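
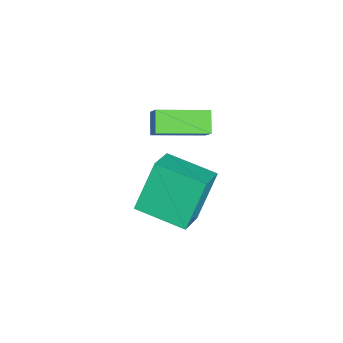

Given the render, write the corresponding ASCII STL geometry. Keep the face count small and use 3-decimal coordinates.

solid 
facet normal -0.772 -0.034 0.635
outer loop
vertex 3.146 -0.975 2.205
vertex 2.86 0.938 1.959
vertex 2.447 -1.19 1.344
endloop
endfacet
facet normal 0.147 -0.981 0.126
outer loop
vertex 3.18 -1.158 0.741
vertex 3.146 -0.975 2.205
vertex 2.447 -1.19 1.344
endloop
endfacet
facet normal -0.772 -0.034 0.635
outer loop
vertex 2.447 -1.19 1.344
vertex 2.86 0.938 1.959
vertex 2.161 0.723 1.098
endloop
endfacet
facet normal -0.619 -0.191 -0.762
outer loop
vertex 2.161 0.723 1.098
vertex 3.18 -1.158 0.741
vertex 2.447 -1.19 1.344
endloop
endfacet
facet normal 0.619 0.191 0.762
outer loop
vertex 3.146 -0.975 2.205
vertex 3.593 0.97 1.356
vertex 2.86 0.938 1.959
endloop
endfacet
facet normal 0.147 -0.981 0.126
outer loop
vertex 3.879 -0.943 1.602
vertex 3.146 -0.975 2.205
vertex 3.18 -1.158 0.741
endloop
endfacet
facet normal 0.619 0.191 0.762
outer loop
vertex 3.879 -0.943 1.602
vertex 3.593 0.97 1.356
vertex 3.146 -0.975 2.205
endloop
endfacet
facet normal -0.147 0.981 -0.126
outer loop
vertex 2.86 0.938 1.959
vertex 3.593 0.97 1.356
vertex 2.161 0.723 1.098
endloop
endfacet
facet normal -0.619 -0.191 -0.762
outer loop
vertex 2.894 0.755 0.495
vertex 3.18 -1.158 0.741
vertex 2.161 0.723 1.098
endloop
endfacet
facet normal -0.147 0.981 -0.126
outer loop
vertex 2.161 0.723 1.098
vertex 3.593 0.97 1.356
vertex 2.894 0.755 0.495
endloop
endfacet
facet normal 0.772 0.034 -0.635
outer loop
vertex 2.894 0.755 0.495
vertex 3.879 -0.943 1.602
vertex 3.18 -1.158 0.741
endloop
endfacet
facet normal 0.772 0.034 -0.635
outer loop
vertex 3.593 0.97 1.356
vertex 3.879 -0.943 1.602
vertex 2.894 0.755 0.495
endloop
endfacet
facet normal -0.412 0.330 0.850
outer loop
vertex 3.363 -1.008 -0.763
vertex 4.122 0.832 -1.109
vertex 2.101 -0.63 -1.521
endloop
endfacet
facet normal -0.376 -0.911 0.171
outer loop
vertex 2.978 -1.332 -3.331
vertex 3.363 -1.008 -0.763
vertex 2.101 -0.63 -1.521
endloop
endfacet
facet normal -0.412 0.330 0.849
outer loop
vertex 2.101 -0.63 -1.521
vertex 4.122 0.832 -1.109
vertex 2.859 1.21 -1.868
endloop
endfacet
facet normal -0.831 0.248 -0.499
outer loop
vertex 2.859 1.21 -1.868
vertex 2.978 -1.332 -3.331
vertex 2.101 -0.63 -1.521
endloop
endfacet
facet normal 0.830 -0.249 0.499
outer loop
vertex 3.363 -1.008 -0.763
vertex 4.999 0.13 -2.919
vertex 4.122 0.832 -1.109
endloop
endfacet
facet normal -0.376 -0.911 0.171
outer loop
vertex 4.241 -1.71 -2.572
vertex 3.363 -1.008 -0.763
vertex 2.978 -1.332 -3.331
endloop
endfacet
facet normal 0.830 -0.248 0.499
outer loop
vertex 4.241 -1.71 -2.572
vertex 4.999 0.13 -2.919
vertex 3.363 -1.008 -0.763
endloop
endfacet
facet normal 0.376 0.911 -0.171
outer loop
vertex 4.122 0.832 -1.109
vertex 4.999 0.13 -2.919
vertex 2.859 1.21 -1.868
endloop
endfacet
facet normal -0.830 0.249 -0.499
outer loop
vertex 3.737 0.508 -3.677
vertex 2.978 -1.332 -3.331
vertex 2.859 1.21 -1.868
endloop
endfacet
facet normal 0.376 0.911 -0.171
outer loop
vertex 2.859 1.21 -1.868
vertex 4.999 0.13 -2.919
vertex 3.737 0.508 -3.677
endloop
endfacet
facet normal 0.412 -0.330 -0.850
outer loop
vertex 3.737 0.508 -3.677
vertex 4.241 -1.71 -2.572
vertex 2.978 -1.332 -3.331
endloop
endfacet
facet normal 0.412 -0.330 -0.850
outer loop
vertex 4.999 0.13 -2.919
vertex 4.241 -1.71 -2.572
vertex 3.737 0.508 -3.677
endloop
endfacet

endsolid


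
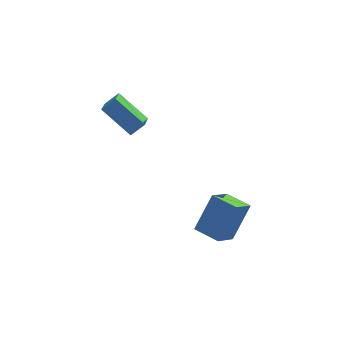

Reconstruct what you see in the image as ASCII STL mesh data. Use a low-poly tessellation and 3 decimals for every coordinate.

solid 
facet normal -0.704 0.313 0.637
outer loop
vertex -3.287 2.976 3.651
vertex -2.641 3.255 4.228
vertex -3.282 4.477 2.919
endloop
endfacet
facet normal -0.710 -0.307 -0.634
outer loop
vertex -1.859 3.845 1.632
vertex -3.287 2.976 3.651
vertex -3.282 4.477 2.919
endloop
endfacet
facet normal -0.704 0.313 0.637
outer loop
vertex -3.282 4.477 2.919
vertex -2.641 3.255 4.228
vertex -2.636 4.756 3.496
endloop
endfacet
facet normal 0.003 0.899 -0.438
outer loop
vertex -2.636 4.756 3.496
vertex -1.859 3.845 1.632
vertex -3.282 4.477 2.919
endloop
endfacet
facet normal -0.003 -0.899 0.438
outer loop
vertex -3.287 2.976 3.651
vertex -1.218 2.623 2.941
vertex -2.641 3.255 4.228
endloop
endfacet
facet normal -0.710 -0.307 -0.634
outer loop
vertex -1.864 2.344 2.364
vertex -3.287 2.976 3.651
vertex -1.859 3.845 1.632
endloop
endfacet
facet normal -0.003 -0.899 0.438
outer loop
vertex -1.864 2.344 2.364
vertex -1.218 2.623 2.941
vertex -3.287 2.976 3.651
endloop
endfacet
facet normal 0.710 0.307 0.634
outer loop
vertex -2.641 3.255 4.228
vertex -1.218 2.623 2.941
vertex -2.636 4.756 3.496
endloop
endfacet
facet normal 0.003 0.899 -0.438
outer loop
vertex -1.213 4.124 2.209
vertex -1.859 3.845 1.632
vertex -2.636 4.756 3.496
endloop
endfacet
facet normal 0.710 0.307 0.634
outer loop
vertex -2.636 4.756 3.496
vertex -1.218 2.623 2.941
vertex -1.213 4.124 2.209
endloop
endfacet
facet normal 0.704 -0.313 -0.637
outer loop
vertex -1.213 4.124 2.209
vertex -1.864 2.344 2.364
vertex -1.859 3.845 1.632
endloop
endfacet
facet normal 0.704 -0.313 -0.637
outer loop
vertex -1.218 2.623 2.941
vertex -1.864 2.344 2.364
vertex -1.213 4.124 2.209
endloop
endfacet
facet normal -0.823 0.560 0.091
outer loop
vertex 2.03 1.269 -0.938
vertex 2.676 2.346 -1.721
vertex 1.251 0.418 -2.752
endloop
endfacet
facet normal -0.437 -0.728 0.529
outer loop
vertex 2.404 -0.366 -2.879
vertex 2.03 1.269 -0.938
vertex 1.251 0.418 -2.752
endloop
endfacet
facet normal -0.823 0.560 0.091
outer loop
vertex 1.251 0.418 -2.752
vertex 2.676 2.346 -1.721
vertex 1.897 1.495 -3.535
endloop
endfacet
facet normal -0.362 -0.396 -0.844
outer loop
vertex 1.897 1.495 -3.535
vertex 2.404 -0.366 -2.879
vertex 1.251 0.418 -2.752
endloop
endfacet
facet normal 0.362 0.396 0.844
outer loop
vertex 2.03 1.269 -0.938
vertex 3.829 1.562 -1.848
vertex 2.676 2.346 -1.721
endloop
endfacet
facet normal -0.437 -0.728 0.529
outer loop
vertex 3.183 0.485 -1.065
vertex 2.03 1.269 -0.938
vertex 2.404 -0.366 -2.879
endloop
endfacet
facet normal 0.362 0.396 0.844
outer loop
vertex 3.183 0.485 -1.065
vertex 3.829 1.562 -1.848
vertex 2.03 1.269 -0.938
endloop
endfacet
facet normal 0.437 0.728 -0.529
outer loop
vertex 2.676 2.346 -1.721
vertex 3.829 1.562 -1.848
vertex 1.897 1.495 -3.535
endloop
endfacet
facet normal -0.362 -0.396 -0.844
outer loop
vertex 3.05 0.711 -3.662
vertex 2.404 -0.366 -2.879
vertex 1.897 1.495 -3.535
endloop
endfacet
facet normal 0.437 0.728 -0.529
outer loop
vertex 1.897 1.495 -3.535
vertex 3.829 1.562 -1.848
vertex 3.05 0.711 -3.662
endloop
endfacet
facet normal 0.823 -0.560 -0.091
outer loop
vertex 3.05 0.711 -3.662
vertex 3.183 0.485 -1.065
vertex 2.404 -0.366 -2.879
endloop
endfacet
facet normal 0.823 -0.560 -0.091
outer loop
vertex 3.829 1.562 -1.848
vertex 3.183 0.485 -1.065
vertex 3.05 0.711 -3.662
endloop
endfacet

endsolid


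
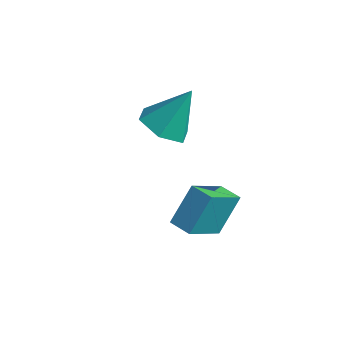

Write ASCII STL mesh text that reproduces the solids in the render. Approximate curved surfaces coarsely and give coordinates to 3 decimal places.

solid 
facet normal -0.289 -0.486 -0.825
outer loop
vertex -2.395 0.778 -1.107
vertex -3.388 1.004 -0.892
vertex -2.82 1.653 -1.473
endloop
endfacet
facet normal 0.906 0.419 -0.050
outer loop
vertex -2.395 0.778 -1.107
vertex -2.82 1.653 -1.473
vertex -2.832 1.936 0.692
endloop
endfacet
facet normal -0.288 -0.486 -0.825
outer loop
vertex -2.82 1.653 -1.473
vertex -3.388 1.004 -0.892
vertex -3.813 1.879 -1.259
endloop
endfacet
facet normal 0.194 0.973 -0.126
outer loop
vertex -2.82 1.653 -1.473
vertex -3.813 1.879 -1.259
vertex -2.832 1.936 0.692
endloop
endfacet
facet normal -0.289 -0.486 -0.824
outer loop
vertex -3.813 1.879 -1.259
vertex -3.388 1.004 -0.892
vertex -4.38 1.23 -0.677
endloop
endfacet
facet normal -0.589 0.760 0.274
outer loop
vertex -3.813 1.879 -1.259
vertex -4.38 1.23 -0.677
vertex -2.832 1.936 0.692
endloop
endfacet
facet normal -0.289 -0.486 -0.825
outer loop
vertex -4.38 1.23 -0.677
vertex -3.388 1.004 -0.892
vertex -3.955 0.354 -0.31
endloop
endfacet
facet normal -0.661 -0.006 0.750
outer loop
vertex -4.38 1.23 -0.677
vertex -3.955 0.354 -0.31
vertex -2.832 1.936 0.692
endloop
endfacet
facet normal -0.289 -0.486 -0.825
outer loop
vertex -3.955 0.354 -0.31
vertex -3.388 1.004 -0.892
vertex -2.963 0.128 -0.525
endloop
endfacet
facet normal 0.052 -0.560 0.827
outer loop
vertex -3.955 0.354 -0.31
vertex -2.963 0.128 -0.525
vertex -2.832 1.936 0.692
endloop
endfacet
facet normal -0.289 -0.486 -0.825
outer loop
vertex -2.963 0.128 -0.525
vertex -3.388 1.004 -0.892
vertex -2.395 0.778 -1.107
endloop
endfacet
facet normal 0.835 -0.348 0.427
outer loop
vertex -2.963 0.128 -0.525
vertex -2.395 0.778 -1.107
vertex -2.832 1.936 0.692
endloop
endfacet
facet normal -0.993 0.122 0.006
outer loop
vertex -1.533 0.068 -2.464
vertex -1.349 1.638 -3.847
vertex -1.675 -1.029 -3.728
endloop
endfacet
facet normal -0.088 -0.747 0.659
outer loop
vertex -0.791 -1.138 -3.733
vertex -1.533 0.068 -2.464
vertex -1.675 -1.029 -3.728
endloop
endfacet
facet normal -0.993 0.122 0.006
outer loop
vertex -1.675 -1.029 -3.728
vertex -1.349 1.638 -3.847
vertex -1.491 0.54 -5.111
endloop
endfacet
facet normal -0.085 -0.653 -0.752
outer loop
vertex -1.491 0.54 -5.111
vertex -0.791 -1.138 -3.733
vertex -1.675 -1.029 -3.728
endloop
endfacet
facet normal 0.085 0.653 0.753
outer loop
vertex -1.533 0.068 -2.464
vertex -0.465 1.529 -3.852
vertex -1.349 1.638 -3.847
endloop
endfacet
facet normal -0.088 -0.747 0.659
outer loop
vertex -0.649 -0.04 -2.469
vertex -1.533 0.068 -2.464
vertex -0.791 -1.138 -3.733
endloop
endfacet
facet normal 0.084 0.653 0.752
outer loop
vertex -0.649 -0.04 -2.469
vertex -0.465 1.529 -3.852
vertex -1.533 0.068 -2.464
endloop
endfacet
facet normal 0.088 0.747 -0.659
outer loop
vertex -1.349 1.638 -3.847
vertex -0.465 1.529 -3.852
vertex -1.491 0.54 -5.111
endloop
endfacet
facet normal -0.084 -0.653 -0.753
outer loop
vertex -0.607 0.432 -5.116
vertex -0.791 -1.138 -3.733
vertex -1.491 0.54 -5.111
endloop
endfacet
facet normal 0.088 0.747 -0.659
outer loop
vertex -1.491 0.54 -5.111
vertex -0.465 1.529 -3.852
vertex -0.607 0.432 -5.116
endloop
endfacet
facet normal 0.993 -0.122 -0.006
outer loop
vertex -0.607 0.432 -5.116
vertex -0.649 -0.04 -2.469
vertex -0.791 -1.138 -3.733
endloop
endfacet
facet normal 0.993 -0.122 -0.006
outer loop
vertex -0.465 1.529 -3.852
vertex -0.649 -0.04 -2.469
vertex -0.607 0.432 -5.116
endloop
endfacet

endsolid


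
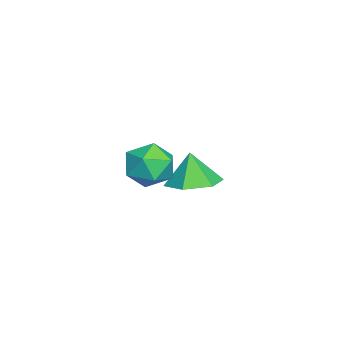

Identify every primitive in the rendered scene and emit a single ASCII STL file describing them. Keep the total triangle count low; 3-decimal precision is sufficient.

solid 
facet normal -0.975 0.198 -0.106
outer loop
vertex 1.334 2.972 -1.678
vertex 1.161 2.568 -0.84
vertex 1.354 3.493 -0.889
endloop
endfacet
facet normal -0.578 0.688 -0.439
outer loop
vertex 1.334 2.972 -1.678
vertex 1.354 3.493 -0.889
vertex 2.012 3.62 -1.556
endloop
endfacet
facet normal -0.171 0.352 -0.920
outer loop
vertex 1.334 2.972 -1.678
vertex 2.012 3.62 -1.556
vertex 2.227 2.773 -1.92
endloop
endfacet
facet normal -0.316 -0.346 -0.883
outer loop
vertex 1.334 2.972 -1.678
vertex 2.227 2.773 -1.92
vertex 1.701 2.123 -1.477
endloop
endfacet
facet normal -0.813 -0.441 -0.381
outer loop
vertex 1.334 2.972 -1.678
vertex 1.701 2.123 -1.477
vertex 1.161 2.568 -0.84
endloop
endfacet
facet normal -0.147 0.988 0.043
outer loop
vertex 2.012 3.62 -1.556
vertex 1.354 3.493 -0.889
vertex 2.259 3.617 -0.643
endloop
endfacet
facet normal -0.789 0.195 0.583
outer loop
vertex 1.354 3.493 -0.889
vertex 1.161 2.568 -0.84
vertex 1.733 2.967 -0.2
endloop
endfacet
facet normal -0.526 -0.839 0.140
outer loop
vertex 1.161 2.568 -0.84
vertex 1.701 2.123 -1.477
vertex 1.948 2.12 -0.564
endloop
endfacet
facet normal 0.277 -0.684 -0.675
outer loop
vertex 1.701 2.123 -1.477
vertex 2.227 2.773 -1.92
vertex 2.606 2.247 -1.231
endloop
endfacet
facet normal 0.511 0.446 -0.735
outer loop
vertex 2.227 2.773 -1.92
vertex 2.012 3.62 -1.556
vertex 2.799 3.172 -1.28
endloop
endfacet
facet normal 0.316 0.346 0.883
outer loop
vertex 2.626 2.768 -0.442
vertex 2.259 3.617 -0.643
vertex 1.733 2.967 -0.2
endloop
endfacet
facet normal 0.171 -0.352 0.920
outer loop
vertex 2.626 2.768 -0.442
vertex 1.733 2.967 -0.2
vertex 1.948 2.12 -0.564
endloop
endfacet
facet normal 0.578 -0.688 0.439
outer loop
vertex 2.626 2.768 -0.442
vertex 1.948 2.12 -0.564
vertex 2.606 2.247 -1.231
endloop
endfacet
facet normal 0.975 -0.198 0.106
outer loop
vertex 2.626 2.768 -0.442
vertex 2.606 2.247 -1.231
vertex 2.799 3.172 -1.28
endloop
endfacet
facet normal 0.813 0.441 0.381
outer loop
vertex 2.626 2.768 -0.442
vertex 2.799 3.172 -1.28
vertex 2.259 3.617 -0.643
endloop
endfacet
facet normal -0.277 0.684 0.675
outer loop
vertex 1.733 2.967 -0.2
vertex 2.259 3.617 -0.643
vertex 1.354 3.493 -0.889
endloop
endfacet
facet normal -0.511 -0.446 0.735
outer loop
vertex 1.948 2.12 -0.564
vertex 1.733 2.967 -0.2
vertex 1.161 2.568 -0.84
endloop
endfacet
facet normal 0.147 -0.988 -0.043
outer loop
vertex 2.606 2.247 -1.231
vertex 1.948 2.12 -0.564
vertex 1.701 2.123 -1.477
endloop
endfacet
facet normal 0.789 -0.195 -0.583
outer loop
vertex 2.799 3.172 -1.28
vertex 2.606 2.247 -1.231
vertex 2.227 2.773 -1.92
endloop
endfacet
facet normal 0.526 0.839 -0.140
outer loop
vertex 2.259 3.617 -0.643
vertex 2.799 3.172 -1.28
vertex 2.012 3.62 -1.556
endloop
endfacet
facet normal 0.212 0.136 -0.968
outer loop
vertex -0.981 4.467 -3.501
vertex -1.64 3.729 -3.749
vertex -1.958 4.696 -3.683
endloop
endfacet
facet normal 0.043 0.727 0.685
outer loop
vertex -0.981 4.467 -3.501
vertex -1.958 4.696 -3.683
vertex -1.92 3.551 -2.471
endloop
endfacet
facet normal 0.212 0.136 -0.968
outer loop
vertex -1.958 4.696 -3.683
vertex -1.64 3.729 -3.749
vertex -2.617 3.958 -3.931
endloop
endfacet
facet normal -0.727 0.487 0.483
outer loop
vertex -1.958 4.696 -3.683
vertex -2.617 3.958 -3.931
vertex -1.92 3.551 -2.471
endloop
endfacet
facet normal 0.212 0.135 -0.968
outer loop
vertex -2.617 3.958 -3.931
vertex -1.64 3.729 -3.749
vertex -2.299 2.991 -3.996
endloop
endfacet
facet normal -0.888 -0.315 0.336
outer loop
vertex -2.617 3.958 -3.931
vertex -2.299 2.991 -3.996
vertex -1.92 3.551 -2.471
endloop
endfacet
facet normal 0.212 0.135 -0.968
outer loop
vertex -2.299 2.991 -3.996
vertex -1.64 3.729 -3.749
vertex -1.322 2.762 -3.814
endloop
endfacet
facet normal -0.278 -0.877 0.391
outer loop
vertex -2.299 2.991 -3.996
vertex -1.322 2.762 -3.814
vertex -1.92 3.551 -2.471
endloop
endfacet
facet normal 0.212 0.135 -0.968
outer loop
vertex -1.322 2.762 -3.814
vertex -1.64 3.729 -3.749
vertex -0.663 3.501 -3.567
endloop
endfacet
facet normal 0.492 -0.637 0.593
outer loop
vertex -1.322 2.762 -3.814
vertex -0.663 3.501 -3.567
vertex -1.92 3.551 -2.471
endloop
endfacet
facet normal 0.212 0.136 -0.968
outer loop
vertex -0.663 3.501 -3.567
vertex -1.64 3.729 -3.749
vertex -0.981 4.467 -3.501
endloop
endfacet
facet normal 0.652 0.164 0.740
outer loop
vertex -0.663 3.501 -3.567
vertex -0.981 4.467 -3.501
vertex -1.92 3.551 -2.471
endloop
endfacet

endsolid


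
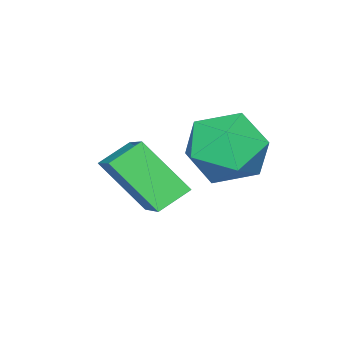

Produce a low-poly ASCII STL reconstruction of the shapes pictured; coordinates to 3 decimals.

solid 
facet normal -0.744 0.470 0.475
outer loop
vertex -0.933 0.276 -3.089
vertex -0.45 0.06 -2.12
vertex -0.208 0.991 -2.661
endloop
endfacet
facet normal -0.638 0.750 -0.172
outer loop
vertex -0.933 0.276 -3.089
vertex -0.208 0.991 -2.661
vertex -0.186 0.762 -3.741
endloop
endfacet
facet normal -0.721 0.231 -0.654
outer loop
vertex -0.933 0.276 -3.089
vertex -0.186 0.762 -3.741
vertex -0.415 -0.311 -3.867
endloop
endfacet
facet normal -0.877 -0.372 -0.304
outer loop
vertex -0.933 0.276 -3.089
vertex -0.415 -0.311 -3.867
vertex -0.578 -0.745 -2.865
endloop
endfacet
facet normal -0.891 -0.223 0.394
outer loop
vertex -0.933 0.276 -3.089
vertex -0.578 -0.745 -2.865
vertex -0.45 0.06 -2.12
endloop
endfacet
facet normal 0.038 0.978 -0.207
outer loop
vertex -0.186 0.762 -3.741
vertex -0.208 0.991 -2.661
vertex 0.758 0.845 -3.175
endloop
endfacet
facet normal -0.133 0.524 0.841
outer loop
vertex -0.208 0.991 -2.661
vertex -0.45 0.06 -2.12
vertex 0.595 0.411 -2.173
endloop
endfacet
facet normal -0.373 -0.598 0.710
outer loop
vertex -0.45 0.06 -2.12
vertex -0.578 -0.745 -2.865
vertex 0.366 -0.662 -2.299
endloop
endfacet
facet normal -0.350 -0.838 -0.420
outer loop
vertex -0.578 -0.745 -2.865
vertex -0.415 -0.311 -3.867
vertex 0.388 -0.891 -3.379
endloop
endfacet
facet normal -0.096 0.136 -0.986
outer loop
vertex -0.415 -0.311 -3.867
vertex -0.186 0.762 -3.741
vertex 0.63 0.04 -3.92
endloop
endfacet
facet normal 0.877 0.372 0.304
outer loop
vertex 1.113 -0.176 -2.951
vertex 0.758 0.845 -3.175
vertex 0.595 0.411 -2.173
endloop
endfacet
facet normal 0.721 -0.231 0.654
outer loop
vertex 1.113 -0.176 -2.951
vertex 0.595 0.411 -2.173
vertex 0.366 -0.662 -2.299
endloop
endfacet
facet normal 0.638 -0.750 0.172
outer loop
vertex 1.113 -0.176 -2.951
vertex 0.366 -0.662 -2.299
vertex 0.388 -0.891 -3.379
endloop
endfacet
facet normal 0.744 -0.470 -0.475
outer loop
vertex 1.113 -0.176 -2.951
vertex 0.388 -0.891 -3.379
vertex 0.63 0.04 -3.92
endloop
endfacet
facet normal 0.891 0.223 -0.394
outer loop
vertex 1.113 -0.176 -2.951
vertex 0.63 0.04 -3.92
vertex 0.758 0.845 -3.175
endloop
endfacet
facet normal 0.350 0.838 0.420
outer loop
vertex 0.595 0.411 -2.173
vertex 0.758 0.845 -3.175
vertex -0.208 0.991 -2.661
endloop
endfacet
facet normal 0.096 -0.136 0.986
outer loop
vertex 0.366 -0.662 -2.299
vertex 0.595 0.411 -2.173
vertex -0.45 0.06 -2.12
endloop
endfacet
facet normal -0.038 -0.978 0.207
outer loop
vertex 0.388 -0.891 -3.379
vertex 0.366 -0.662 -2.299
vertex -0.578 -0.745 -2.865
endloop
endfacet
facet normal 0.133 -0.524 -0.841
outer loop
vertex 0.63 0.04 -3.92
vertex 0.388 -0.891 -3.379
vertex -0.415 -0.311 -3.867
endloop
endfacet
facet normal 0.373 0.598 -0.710
outer loop
vertex 0.758 0.845 -3.175
vertex 0.63 0.04 -3.92
vertex -0.186 0.762 -3.741
endloop
endfacet
facet normal -0.799 0.342 0.495
outer loop
vertex 1.616 -1.146 -2.56
vertex 1.339 0.017 -3.81
vertex 0.462 -2.453 -3.52
endloop
endfacet
facet normal 0.160 -0.672 0.723
outer loop
vertex 1.221 -2.777 -3.99
vertex 1.616 -1.146 -2.56
vertex 0.462 -2.453 -3.52
endloop
endfacet
facet normal -0.799 0.342 0.495
outer loop
vertex 0.462 -2.453 -3.52
vertex 1.339 0.017 -3.81
vertex 0.185 -1.289 -4.77
endloop
endfacet
facet normal -0.579 -0.657 -0.483
outer loop
vertex 0.185 -1.289 -4.77
vertex 1.221 -2.777 -3.99
vertex 0.462 -2.453 -3.52
endloop
endfacet
facet normal 0.579 0.657 0.483
outer loop
vertex 1.616 -1.146 -2.56
vertex 2.098 -0.307 -4.28
vertex 1.339 0.017 -3.81
endloop
endfacet
facet normal 0.160 -0.672 0.723
outer loop
vertex 2.375 -1.471 -3.03
vertex 1.616 -1.146 -2.56
vertex 1.221 -2.777 -3.99
endloop
endfacet
facet normal 0.580 0.656 0.483
outer loop
vertex 2.375 -1.471 -3.03
vertex 2.098 -0.307 -4.28
vertex 1.616 -1.146 -2.56
endloop
endfacet
facet normal -0.160 0.673 -0.722
outer loop
vertex 1.339 0.017 -3.81
vertex 2.098 -0.307 -4.28
vertex 0.185 -1.289 -4.77
endloop
endfacet
facet normal -0.580 -0.657 -0.482
outer loop
vertex 0.944 -1.614 -5.24
vertex 1.221 -2.777 -3.99
vertex 0.185 -1.289 -4.77
endloop
endfacet
facet normal -0.160 0.672 -0.723
outer loop
vertex 0.185 -1.289 -4.77
vertex 2.098 -0.307 -4.28
vertex 0.944 -1.614 -5.24
endloop
endfacet
facet normal 0.799 -0.342 -0.495
outer loop
vertex 0.944 -1.614 -5.24
vertex 2.375 -1.471 -3.03
vertex 1.221 -2.777 -3.99
endloop
endfacet
facet normal 0.799 -0.342 -0.495
outer loop
vertex 2.098 -0.307 -4.28
vertex 2.375 -1.471 -3.03
vertex 0.944 -1.614 -5.24
endloop
endfacet

endsolid


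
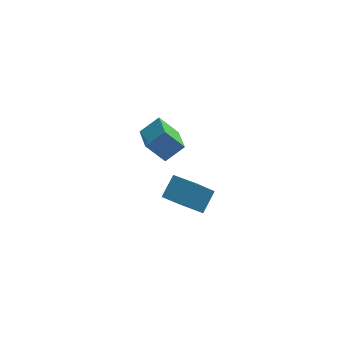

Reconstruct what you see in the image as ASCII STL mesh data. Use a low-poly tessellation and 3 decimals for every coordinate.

solid 
facet normal -0.644 0.066 0.762
outer loop
vertex 1.877 0.926 3.358
vertex 1.679 2.038 3.095
vertex 1.191 0.672 2.8
endloop
endfacet
facet normal 0.171 -0.959 0.227
outer loop
vertex 1.881 0.602 1.985
vertex 1.877 0.926 3.358
vertex 1.191 0.672 2.8
endloop
endfacet
facet normal -0.645 0.066 0.762
outer loop
vertex 1.191 0.672 2.8
vertex 1.679 2.038 3.095
vertex 0.994 1.785 2.537
endloop
endfacet
facet normal -0.745 -0.275 -0.607
outer loop
vertex 0.994 1.785 2.537
vertex 1.881 0.602 1.985
vertex 1.191 0.672 2.8
endloop
endfacet
facet normal 0.745 0.276 0.607
outer loop
vertex 1.877 0.926 3.358
vertex 2.369 1.968 2.28
vertex 1.679 2.038 3.095
endloop
endfacet
facet normal 0.169 -0.959 0.227
outer loop
vertex 2.566 0.855 2.543
vertex 1.877 0.926 3.358
vertex 1.881 0.602 1.985
endloop
endfacet
facet normal 0.746 0.275 0.607
outer loop
vertex 2.566 0.855 2.543
vertex 2.369 1.968 2.28
vertex 1.877 0.926 3.358
endloop
endfacet
facet normal -0.170 0.959 -0.226
outer loop
vertex 1.679 2.038 3.095
vertex 2.369 1.968 2.28
vertex 0.994 1.785 2.537
endloop
endfacet
facet normal -0.746 -0.276 -0.606
outer loop
vertex 1.683 1.714 1.722
vertex 1.881 0.602 1.985
vertex 0.994 1.785 2.537
endloop
endfacet
facet normal -0.170 0.959 -0.227
outer loop
vertex 0.994 1.785 2.537
vertex 2.369 1.968 2.28
vertex 1.683 1.714 1.722
endloop
endfacet
facet normal 0.645 -0.065 -0.762
outer loop
vertex 1.683 1.714 1.722
vertex 2.566 0.855 2.543
vertex 1.881 0.602 1.985
endloop
endfacet
facet normal 0.644 -0.066 -0.762
outer loop
vertex 2.369 1.968 2.28
vertex 2.566 0.855 2.543
vertex 1.683 1.714 1.722
endloop
endfacet
facet normal -0.509 -0.374 0.775
outer loop
vertex 2.873 -3.052 4.508
vertex 2.117 -2.409 4.322
vertex 2.482 -3.672 3.952
endloop
endfacet
facet normal 0.748 -0.637 0.184
outer loop
vertex 3.083 -3.231 3.038
vertex 2.873 -3.052 4.508
vertex 2.482 -3.672 3.952
endloop
endfacet
facet normal -0.509 -0.374 0.775
outer loop
vertex 2.482 -3.672 3.952
vertex 2.117 -2.409 4.322
vertex 1.726 -3.029 3.766
endloop
endfacet
facet normal -0.425 -0.674 -0.604
outer loop
vertex 1.726 -3.029 3.766
vertex 3.083 -3.231 3.038
vertex 2.482 -3.672 3.952
endloop
endfacet
facet normal 0.425 0.674 0.604
outer loop
vertex 2.873 -3.052 4.508
vertex 2.718 -1.968 3.408
vertex 2.117 -2.409 4.322
endloop
endfacet
facet normal 0.748 -0.637 0.184
outer loop
vertex 3.474 -2.611 3.594
vertex 2.873 -3.052 4.508
vertex 3.083 -3.231 3.038
endloop
endfacet
facet normal 0.425 0.674 0.604
outer loop
vertex 3.474 -2.611 3.594
vertex 2.718 -1.968 3.408
vertex 2.873 -3.052 4.508
endloop
endfacet
facet normal -0.748 0.637 -0.184
outer loop
vertex 2.117 -2.409 4.322
vertex 2.718 -1.968 3.408
vertex 1.726 -3.029 3.766
endloop
endfacet
facet normal -0.425 -0.674 -0.604
outer loop
vertex 2.327 -2.588 2.852
vertex 3.083 -3.231 3.038
vertex 1.726 -3.029 3.766
endloop
endfacet
facet normal -0.748 0.637 -0.184
outer loop
vertex 1.726 -3.029 3.766
vertex 2.718 -1.968 3.408
vertex 2.327 -2.588 2.852
endloop
endfacet
facet normal 0.509 0.374 -0.775
outer loop
vertex 2.327 -2.588 2.852
vertex 3.474 -2.611 3.594
vertex 3.083 -3.231 3.038
endloop
endfacet
facet normal 0.509 0.374 -0.775
outer loop
vertex 2.718 -1.968 3.408
vertex 3.474 -2.611 3.594
vertex 2.327 -2.588 2.852
endloop
endfacet

endsolid


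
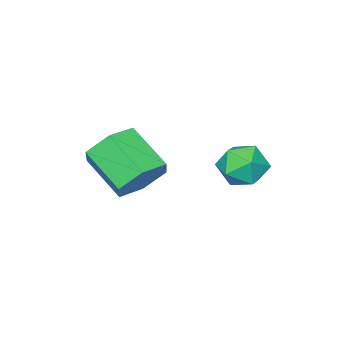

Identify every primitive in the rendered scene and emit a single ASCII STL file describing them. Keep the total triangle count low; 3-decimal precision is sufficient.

solid 
facet normal 0.028 0.838 -0.544
outer loop
vertex -0.89 -2.801 2.709
vertex -1.768 -2.802 2.663
vertex -1.363 -2.386 3.324
endloop
endfacet
facet normal 0.843 0.273 0.464
outer loop
vertex -0.89 -2.801 2.709
vertex -1.363 -2.386 3.324
vertex -0.933 -4.118 3.563
endloop
endfacet
facet normal 0.843 0.273 0.464
outer loop
vertex -0.933 -4.118 3.563
vertex -1.363 -2.386 3.324
vertex -1.406 -3.703 4.178
endloop
endfacet
facet normal -0.028 -0.839 0.544
outer loop
vertex -0.933 -4.118 3.563
vertex -1.406 -3.703 4.178
vertex -1.812 -4.118 3.517
endloop
endfacet
facet normal 0.027 0.839 -0.544
outer loop
vertex -1.363 -2.386 3.324
vertex -1.768 -2.802 2.663
vertex -2.241 -2.387 3.279
endloop
endfacet
facet normal -0.044 0.545 0.838
outer loop
vertex -1.363 -2.386 3.324
vertex -2.241 -2.387 3.279
vertex -1.406 -3.703 4.178
endloop
endfacet
facet normal -0.044 0.544 0.838
outer loop
vertex -1.406 -3.703 4.178
vertex -2.241 -2.387 3.279
vertex -2.285 -3.704 4.132
endloop
endfacet
facet normal -0.027 -0.839 0.544
outer loop
vertex -1.406 -3.703 4.178
vertex -2.285 -3.704 4.132
vertex -1.812 -4.118 3.517
endloop
endfacet
facet normal 0.028 0.839 -0.543
outer loop
vertex -2.241 -2.387 3.279
vertex -1.768 -2.802 2.663
vertex -2.647 -2.802 2.617
endloop
endfacet
facet normal -0.887 0.272 0.374
outer loop
vertex -2.241 -2.387 3.279
vertex -2.647 -2.802 2.617
vertex -2.285 -3.704 4.132
endloop
endfacet
facet normal -0.887 0.271 0.373
outer loop
vertex -2.285 -3.704 4.132
vertex -2.647 -2.802 2.617
vertex -2.69 -4.119 3.471
endloop
endfacet
facet normal -0.028 -0.839 0.544
outer loop
vertex -2.285 -3.704 4.132
vertex -2.69 -4.119 3.471
vertex -1.812 -4.118 3.517
endloop
endfacet
facet normal 0.028 0.839 -0.544
outer loop
vertex -2.647 -2.802 2.617
vertex -1.768 -2.802 2.663
vertex -2.174 -3.217 2.002
endloop
endfacet
facet normal -0.843 -0.273 -0.464
outer loop
vertex -2.647 -2.802 2.617
vertex -2.174 -3.217 2.002
vertex -2.69 -4.119 3.471
endloop
endfacet
facet normal -0.843 -0.273 -0.464
outer loop
vertex -2.69 -4.119 3.471
vertex -2.174 -3.217 2.002
vertex -2.217 -4.534 2.856
endloop
endfacet
facet normal -0.028 -0.838 0.544
outer loop
vertex -2.69 -4.119 3.471
vertex -2.217 -4.534 2.856
vertex -1.812 -4.118 3.517
endloop
endfacet
facet normal 0.027 0.839 -0.544
outer loop
vertex -2.174 -3.217 2.002
vertex -1.768 -2.802 2.663
vertex -1.295 -3.216 2.048
endloop
endfacet
facet normal 0.044 -0.545 -0.838
outer loop
vertex -2.174 -3.217 2.002
vertex -1.295 -3.216 2.048
vertex -2.217 -4.534 2.856
endloop
endfacet
facet normal 0.044 -0.544 -0.838
outer loop
vertex -2.217 -4.534 2.856
vertex -1.295 -3.216 2.048
vertex -1.339 -4.533 2.901
endloop
endfacet
facet normal -0.027 -0.839 0.544
outer loop
vertex -2.217 -4.534 2.856
vertex -1.339 -4.533 2.901
vertex -1.812 -4.118 3.517
endloop
endfacet
facet normal 0.028 0.839 -0.544
outer loop
vertex -1.295 -3.216 2.048
vertex -1.768 -2.802 2.663
vertex -0.89 -2.801 2.709
endloop
endfacet
facet normal 0.887 -0.271 -0.373
outer loop
vertex -1.295 -3.216 2.048
vertex -0.89 -2.801 2.709
vertex -1.339 -4.533 2.901
endloop
endfacet
facet normal 0.887 -0.271 -0.374
outer loop
vertex -1.339 -4.533 2.901
vertex -0.89 -2.801 2.709
vertex -0.933 -4.118 3.563
endloop
endfacet
facet normal -0.028 -0.839 0.543
outer loop
vertex -1.339 -4.533 2.901
vertex -0.933 -4.118 3.563
vertex -1.812 -4.118 3.517
endloop
endfacet
facet normal -0.272 0.717 0.641
outer loop
vertex -3.805 -0.071 3.504
vertex -3.755 -0.585 4.1
vertex -3.124 -0.16 3.892
endloop
endfacet
facet normal 0.082 0.993 0.085
outer loop
vertex -3.805 -0.071 3.504
vertex -3.124 -0.16 3.892
vertex -3.125 -0.093 3.106
endloop
endfacet
facet normal -0.272 0.816 -0.510
outer loop
vertex -3.805 -0.071 3.504
vertex -3.125 -0.093 3.106
vertex -3.756 -0.476 2.829
endloop
endfacet
facet normal -0.843 0.432 -0.321
outer loop
vertex -3.805 -0.071 3.504
vertex -3.756 -0.476 2.829
vertex -4.146 -0.78 3.444
endloop
endfacet
facet normal -0.842 0.372 0.391
outer loop
vertex -3.805 -0.071 3.504
vertex -4.146 -0.78 3.444
vertex -3.755 -0.585 4.1
endloop
endfacet
facet normal 0.725 0.686 0.058
outer loop
vertex -3.125 -0.093 3.106
vertex -3.124 -0.16 3.892
vertex -2.654 -0.62 3.456
endloop
endfacet
facet normal 0.154 0.241 0.958
outer loop
vertex -3.124 -0.16 3.892
vertex -3.755 -0.585 4.1
vertex -3.044 -0.924 4.071
endloop
endfacet
facet normal -0.769 -0.320 0.553
outer loop
vertex -3.755 -0.585 4.1
vertex -4.146 -0.78 3.444
vertex -3.675 -1.307 3.794
endloop
endfacet
facet normal -0.771 -0.221 -0.598
outer loop
vertex -4.146 -0.78 3.444
vertex -3.756 -0.476 2.829
vertex -3.676 -1.24 3.008
endloop
endfacet
facet normal 0.154 0.400 -0.904
outer loop
vertex -3.756 -0.476 2.829
vertex -3.125 -0.093 3.106
vertex -3.045 -0.815 2.8
endloop
endfacet
facet normal 0.843 -0.432 0.321
outer loop
vertex -2.995 -1.329 3.396
vertex -2.654 -0.62 3.456
vertex -3.044 -0.924 4.071
endloop
endfacet
facet normal 0.272 -0.816 0.510
outer loop
vertex -2.995 -1.329 3.396
vertex -3.044 -0.924 4.071
vertex -3.675 -1.307 3.794
endloop
endfacet
facet normal -0.082 -0.993 -0.085
outer loop
vertex -2.995 -1.329 3.396
vertex -3.675 -1.307 3.794
vertex -3.676 -1.24 3.008
endloop
endfacet
facet normal 0.272 -0.717 -0.641
outer loop
vertex -2.995 -1.329 3.396
vertex -3.676 -1.24 3.008
vertex -3.045 -0.815 2.8
endloop
endfacet
facet normal 0.842 -0.372 -0.391
outer loop
vertex -2.995 -1.329 3.396
vertex -3.045 -0.815 2.8
vertex -2.654 -0.62 3.456
endloop
endfacet
facet normal 0.771 0.221 0.598
outer loop
vertex -3.044 -0.924 4.071
vertex -2.654 -0.62 3.456
vertex -3.124 -0.16 3.892
endloop
endfacet
facet normal -0.154 -0.400 0.904
outer loop
vertex -3.675 -1.307 3.794
vertex -3.044 -0.924 4.071
vertex -3.755 -0.585 4.1
endloop
endfacet
facet normal -0.725 -0.686 -0.058
outer loop
vertex -3.676 -1.24 3.008
vertex -3.675 -1.307 3.794
vertex -4.146 -0.78 3.444
endloop
endfacet
facet normal -0.154 -0.241 -0.958
outer loop
vertex -3.045 -0.815 2.8
vertex -3.676 -1.24 3.008
vertex -3.756 -0.476 2.829
endloop
endfacet
facet normal 0.769 0.320 -0.553
outer loop
vertex -2.654 -0.62 3.456
vertex -3.045 -0.815 2.8
vertex -3.125 -0.093 3.106
endloop
endfacet

endsolid


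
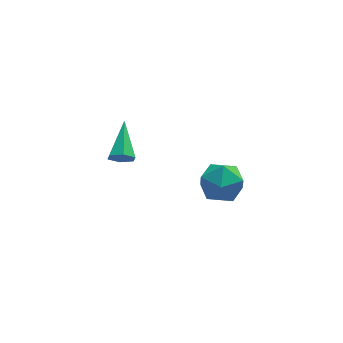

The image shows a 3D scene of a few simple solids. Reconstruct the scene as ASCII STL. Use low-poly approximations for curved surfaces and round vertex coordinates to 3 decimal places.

solid 
facet normal -0.239 -0.876 -0.418
outer loop
vertex -1.565 -4.185 0.344
vertex -2.006 -4.213 0.655
vertex -2.031 -3.975 0.171
endloop
endfacet
facet normal 0.492 0.513 -0.703
outer loop
vertex -1.565 -4.185 0.344
vertex -2.031 -3.975 0.171
vertex -1.614 -2.767 1.345
endloop
endfacet
facet normal -0.237 -0.877 -0.419
outer loop
vertex -2.031 -3.975 0.171
vertex -2.006 -4.213 0.655
vertex -2.472 -4.004 0.481
endloop
endfacet
facet normal -0.441 0.699 -0.563
outer loop
vertex -2.031 -3.975 0.171
vertex -2.472 -4.004 0.481
vertex -1.614 -2.767 1.345
endloop
endfacet
facet normal -0.237 -0.877 -0.419
outer loop
vertex -2.472 -4.004 0.481
vertex -2.006 -4.213 0.655
vertex -2.447 -4.242 0.965
endloop
endfacet
facet normal -0.869 0.425 0.254
outer loop
vertex -2.472 -4.004 0.481
vertex -2.447 -4.242 0.965
vertex -1.614 -2.767 1.345
endloop
endfacet
facet normal -0.237 -0.877 -0.418
outer loop
vertex -2.447 -4.242 0.965
vertex -2.006 -4.213 0.655
vertex -1.98 -4.451 1.139
endloop
endfacet
facet normal -0.363 -0.035 0.931
outer loop
vertex -2.447 -4.242 0.965
vertex -1.98 -4.451 1.139
vertex -1.614 -2.767 1.345
endloop
endfacet
facet normal -0.238 -0.877 -0.418
outer loop
vertex -1.98 -4.451 1.139
vertex -2.006 -4.213 0.655
vertex -1.539 -4.423 0.829
endloop
endfacet
facet normal 0.570 -0.221 0.791
outer loop
vertex -1.98 -4.451 1.139
vertex -1.539 -4.423 0.829
vertex -1.614 -2.767 1.345
endloop
endfacet
facet normal -0.239 -0.877 -0.417
outer loop
vertex -1.539 -4.423 0.829
vertex -2.006 -4.213 0.655
vertex -1.565 -4.185 0.344
endloop
endfacet
facet normal 0.998 0.054 -0.027
outer loop
vertex -1.539 -4.423 0.829
vertex -1.565 -4.185 0.344
vertex -1.614 -2.767 1.345
endloop
endfacet
facet normal -0.995 -0.038 -0.097
outer loop
vertex 1.426 -1.912 -4.355
vertex 1.451 -2.901 -4.22
vertex 1.351 -2.293 -3.434
endloop
endfacet
facet normal -0.790 0.587 0.179
outer loop
vertex 1.426 -1.912 -4.355
vertex 1.351 -2.293 -3.434
vertex 1.915 -1.485 -3.596
endloop
endfacet
facet normal -0.342 0.896 -0.284
outer loop
vertex 1.426 -1.912 -4.355
vertex 1.915 -1.485 -3.596
vertex 2.364 -1.594 -4.481
endloop
endfacet
facet normal -0.270 0.462 -0.845
outer loop
vertex 1.426 -1.912 -4.355
vertex 2.364 -1.594 -4.481
vertex 2.077 -2.469 -4.868
endloop
endfacet
facet normal -0.674 -0.117 -0.729
outer loop
vertex 1.426 -1.912 -4.355
vertex 2.077 -2.469 -4.868
vertex 1.451 -2.901 -4.22
endloop
endfacet
facet normal -0.429 0.456 0.780
outer loop
vertex 1.915 -1.485 -3.596
vertex 1.351 -2.293 -3.434
vertex 2.243 -2.211 -2.992
endloop
endfacet
facet normal -0.760 -0.557 0.334
outer loop
vertex 1.351 -2.293 -3.434
vertex 1.451 -2.901 -4.22
vertex 1.956 -3.086 -3.379
endloop
endfacet
facet normal -0.242 -0.683 -0.689
outer loop
vertex 1.451 -2.901 -4.22
vertex 2.077 -2.469 -4.868
vertex 2.405 -3.195 -4.264
endloop
endfacet
facet normal 0.411 0.253 -0.876
outer loop
vertex 2.077 -2.469 -4.868
vertex 2.364 -1.594 -4.481
vertex 2.969 -2.387 -4.426
endloop
endfacet
facet normal 0.296 0.955 0.032
outer loop
vertex 2.364 -1.594 -4.481
vertex 1.915 -1.485 -3.596
vertex 2.869 -1.779 -3.64
endloop
endfacet
facet normal 0.270 -0.462 0.845
outer loop
vertex 2.894 -2.768 -3.505
vertex 2.243 -2.211 -2.992
vertex 1.956 -3.086 -3.379
endloop
endfacet
facet normal 0.342 -0.896 0.284
outer loop
vertex 2.894 -2.768 -3.505
vertex 1.956 -3.086 -3.379
vertex 2.405 -3.195 -4.264
endloop
endfacet
facet normal 0.790 -0.587 -0.179
outer loop
vertex 2.894 -2.768 -3.505
vertex 2.405 -3.195 -4.264
vertex 2.969 -2.387 -4.426
endloop
endfacet
facet normal 0.995 0.038 0.097
outer loop
vertex 2.894 -2.768 -3.505
vertex 2.969 -2.387 -4.426
vertex 2.869 -1.779 -3.64
endloop
endfacet
facet normal 0.674 0.117 0.729
outer loop
vertex 2.894 -2.768 -3.505
vertex 2.869 -1.779 -3.64
vertex 2.243 -2.211 -2.992
endloop
endfacet
facet normal -0.411 -0.253 0.876
outer loop
vertex 1.956 -3.086 -3.379
vertex 2.243 -2.211 -2.992
vertex 1.351 -2.293 -3.434
endloop
endfacet
facet normal -0.296 -0.955 -0.032
outer loop
vertex 2.405 -3.195 -4.264
vertex 1.956 -3.086 -3.379
vertex 1.451 -2.901 -4.22
endloop
endfacet
facet normal 0.429 -0.456 -0.780
outer loop
vertex 2.969 -2.387 -4.426
vertex 2.405 -3.195 -4.264
vertex 2.077 -2.469 -4.868
endloop
endfacet
facet normal 0.760 0.557 -0.334
outer loop
vertex 2.869 -1.779 -3.64
vertex 2.969 -2.387 -4.426
vertex 2.364 -1.594 -4.481
endloop
endfacet
facet normal 0.242 0.683 0.689
outer loop
vertex 2.243 -2.211 -2.992
vertex 2.869 -1.779 -3.64
vertex 1.915 -1.485 -3.596
endloop
endfacet

endsolid


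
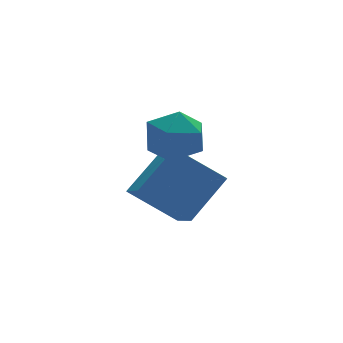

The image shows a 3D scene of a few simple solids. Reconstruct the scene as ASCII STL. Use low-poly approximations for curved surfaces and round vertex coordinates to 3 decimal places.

solid 
facet normal -0.910 0.410 -0.052
outer loop
vertex 2.907 -2.416 -1.16
vertex 2.485 -3.335 -1.024
vertex 2.703 -2.749 -0.218
endloop
endfacet
facet normal -0.437 0.874 0.214
outer loop
vertex 2.907 -2.416 -1.16
vertex 2.703 -2.749 -0.218
vertex 3.579 -2.264 -0.408
endloop
endfacet
facet normal 0.083 0.960 -0.268
outer loop
vertex 2.907 -2.416 -1.16
vertex 3.579 -2.264 -0.408
vertex 3.904 -2.55 -1.332
endloop
endfacet
facet normal -0.070 0.550 -0.832
outer loop
vertex 2.907 -2.416 -1.16
vertex 3.904 -2.55 -1.332
vertex 3.228 -3.212 -1.713
endloop
endfacet
facet normal -0.683 0.210 -0.699
outer loop
vertex 2.907 -2.416 -1.16
vertex 3.228 -3.212 -1.713
vertex 2.485 -3.335 -1.024
endloop
endfacet
facet normal -0.150 0.583 0.798
outer loop
vertex 3.579 -2.264 -0.408
vertex 2.703 -2.749 -0.218
vertex 3.572 -3.088 0.193
endloop
endfacet
facet normal -0.915 -0.165 0.368
outer loop
vertex 2.703 -2.749 -0.218
vertex 2.485 -3.335 -1.024
vertex 2.896 -3.75 -0.188
endloop
endfacet
facet normal -0.548 -0.490 -0.678
outer loop
vertex 2.485 -3.335 -1.024
vertex 3.228 -3.212 -1.713
vertex 3.221 -4.036 -1.112
endloop
endfacet
facet normal 0.446 0.059 -0.893
outer loop
vertex 3.228 -3.212 -1.713
vertex 3.904 -2.55 -1.332
vertex 4.097 -3.551 -1.302
endloop
endfacet
facet normal 0.691 0.723 0.019
outer loop
vertex 3.904 -2.55 -1.332
vertex 3.579 -2.264 -0.408
vertex 4.315 -2.965 -0.496
endloop
endfacet
facet normal 0.070 -0.550 0.832
outer loop
vertex 3.893 -3.884 -0.36
vertex 3.572 -3.088 0.193
vertex 2.896 -3.75 -0.188
endloop
endfacet
facet normal -0.083 -0.960 0.268
outer loop
vertex 3.893 -3.884 -0.36
vertex 2.896 -3.75 -0.188
vertex 3.221 -4.036 -1.112
endloop
endfacet
facet normal 0.437 -0.874 -0.214
outer loop
vertex 3.893 -3.884 -0.36
vertex 3.221 -4.036 -1.112
vertex 4.097 -3.551 -1.302
endloop
endfacet
facet normal 0.910 -0.410 0.052
outer loop
vertex 3.893 -3.884 -0.36
vertex 4.097 -3.551 -1.302
vertex 4.315 -2.965 -0.496
endloop
endfacet
facet normal 0.683 -0.210 0.699
outer loop
vertex 3.893 -3.884 -0.36
vertex 4.315 -2.965 -0.496
vertex 3.572 -3.088 0.193
endloop
endfacet
facet normal -0.446 -0.059 0.893
outer loop
vertex 2.896 -3.75 -0.188
vertex 3.572 -3.088 0.193
vertex 2.703 -2.749 -0.218
endloop
endfacet
facet normal -0.691 -0.723 -0.019
outer loop
vertex 3.221 -4.036 -1.112
vertex 2.896 -3.75 -0.188
vertex 2.485 -3.335 -1.024
endloop
endfacet
facet normal 0.150 -0.583 -0.798
outer loop
vertex 4.097 -3.551 -1.302
vertex 3.221 -4.036 -1.112
vertex 3.228 -3.212 -1.713
endloop
endfacet
facet normal 0.915 0.165 -0.368
outer loop
vertex 4.315 -2.965 -0.496
vertex 4.097 -3.551 -1.302
vertex 3.904 -2.55 -1.332
endloop
endfacet
facet normal 0.548 0.490 0.678
outer loop
vertex 3.572 -3.088 0.193
vertex 4.315 -2.965 -0.496
vertex 3.579 -2.264 -0.408
endloop
endfacet
facet normal -0.672 0.478 0.565
outer loop
vertex 2.118 -3.511 -2.505
vertex 3.452 -3.014 -1.339
vertex 2.431 -1.772 -3.603
endloop
endfacet
facet normal -0.725 -0.270 -0.634
outer loop
vertex 3.688 -2.666 -4.661
vertex 2.118 -3.511 -2.505
vertex 2.431 -1.772 -3.603
endloop
endfacet
facet normal -0.672 0.478 0.565
outer loop
vertex 2.431 -1.772 -3.603
vertex 3.452 -3.014 -1.339
vertex 3.764 -1.275 -2.438
endloop
endfacet
facet normal 0.150 0.836 -0.528
outer loop
vertex 3.764 -1.275 -2.438
vertex 3.688 -2.666 -4.661
vertex 2.431 -1.772 -3.603
endloop
endfacet
facet normal -0.150 -0.836 0.528
outer loop
vertex 2.118 -3.511 -2.505
vertex 4.709 -3.908 -2.397
vertex 3.452 -3.014 -1.339
endloop
endfacet
facet normal -0.725 -0.270 -0.634
outer loop
vertex 3.376 -4.405 -3.562
vertex 2.118 -3.511 -2.505
vertex 3.688 -2.666 -4.661
endloop
endfacet
facet normal -0.150 -0.836 0.528
outer loop
vertex 3.376 -4.405 -3.562
vertex 4.709 -3.908 -2.397
vertex 2.118 -3.511 -2.505
endloop
endfacet
facet normal 0.725 0.270 0.633
outer loop
vertex 3.452 -3.014 -1.339
vertex 4.709 -3.908 -2.397
vertex 3.764 -1.275 -2.438
endloop
endfacet
facet normal 0.150 0.836 -0.528
outer loop
vertex 5.022 -2.169 -3.495
vertex 3.688 -2.666 -4.661
vertex 3.764 -1.275 -2.438
endloop
endfacet
facet normal 0.725 0.270 0.634
outer loop
vertex 3.764 -1.275 -2.438
vertex 4.709 -3.908 -2.397
vertex 5.022 -2.169 -3.495
endloop
endfacet
facet normal 0.672 -0.478 -0.565
outer loop
vertex 5.022 -2.169 -3.495
vertex 3.376 -4.405 -3.562
vertex 3.688 -2.666 -4.661
endloop
endfacet
facet normal 0.672 -0.478 -0.565
outer loop
vertex 4.709 -3.908 -2.397
vertex 3.376 -4.405 -3.562
vertex 5.022 -2.169 -3.495
endloop
endfacet

endsolid


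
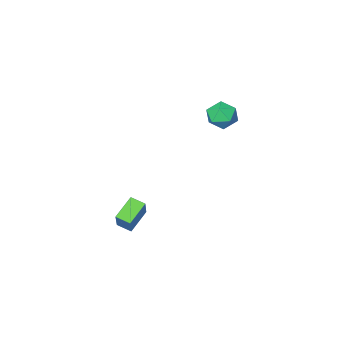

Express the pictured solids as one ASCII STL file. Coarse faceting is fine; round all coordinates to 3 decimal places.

solid 
facet normal -0.047 0.753 0.656
outer loop
vertex -3.005 1.733 0.892
vertex -3.656 1.24 1.411
vertex -2.712 1.138 1.596
endloop
endfacet
facet normal 0.599 0.717 0.356
outer loop
vertex -3.005 1.733 0.892
vertex -2.712 1.138 1.596
vertex -2.238 1.161 0.753
endloop
endfacet
facet normal 0.518 0.780 -0.350
outer loop
vertex -3.005 1.733 0.892
vertex -2.238 1.161 0.753
vertex -2.889 1.277 0.047
endloop
endfacet
facet normal -0.178 0.856 -0.486
outer loop
vertex -3.005 1.733 0.892
vertex -2.889 1.277 0.047
vertex -3.766 1.326 0.454
endloop
endfacet
facet normal -0.527 0.839 0.136
outer loop
vertex -3.005 1.733 0.892
vertex -3.766 1.326 0.454
vertex -3.656 1.24 1.411
endloop
endfacet
facet normal 0.869 0.070 0.490
outer loop
vertex -2.238 1.161 0.753
vertex -2.712 1.138 1.596
vertex -2.414 0.314 1.186
endloop
endfacet
facet normal -0.177 0.129 0.976
outer loop
vertex -2.712 1.138 1.596
vertex -3.656 1.24 1.411
vertex -3.291 0.363 1.593
endloop
endfacet
facet normal -0.954 0.267 0.134
outer loop
vertex -3.656 1.24 1.411
vertex -3.766 1.326 0.454
vertex -3.942 0.479 0.887
endloop
endfacet
facet normal -0.389 0.294 -0.873
outer loop
vertex -3.766 1.326 0.454
vertex -2.889 1.277 0.047
vertex -3.468 0.502 0.044
endloop
endfacet
facet normal 0.738 0.172 -0.652
outer loop
vertex -2.889 1.277 0.047
vertex -2.238 1.161 0.753
vertex -2.524 0.4 0.229
endloop
endfacet
facet normal 0.178 -0.856 0.486
outer loop
vertex -3.175 -0.093 0.748
vertex -2.414 0.314 1.186
vertex -3.291 0.363 1.593
endloop
endfacet
facet normal -0.518 -0.780 0.350
outer loop
vertex -3.175 -0.093 0.748
vertex -3.291 0.363 1.593
vertex -3.942 0.479 0.887
endloop
endfacet
facet normal -0.599 -0.717 -0.356
outer loop
vertex -3.175 -0.093 0.748
vertex -3.942 0.479 0.887
vertex -3.468 0.502 0.044
endloop
endfacet
facet normal 0.047 -0.753 -0.656
outer loop
vertex -3.175 -0.093 0.748
vertex -3.468 0.502 0.044
vertex -2.524 0.4 0.229
endloop
endfacet
facet normal 0.527 -0.839 -0.136
outer loop
vertex -3.175 -0.093 0.748
vertex -2.524 0.4 0.229
vertex -2.414 0.314 1.186
endloop
endfacet
facet normal 0.389 -0.294 0.873
outer loop
vertex -3.291 0.363 1.593
vertex -2.414 0.314 1.186
vertex -2.712 1.138 1.596
endloop
endfacet
facet normal -0.738 -0.172 0.652
outer loop
vertex -3.942 0.479 0.887
vertex -3.291 0.363 1.593
vertex -3.656 1.24 1.411
endloop
endfacet
facet normal -0.869 -0.070 -0.490
outer loop
vertex -3.468 0.502 0.044
vertex -3.942 0.479 0.887
vertex -3.766 1.326 0.454
endloop
endfacet
facet normal 0.177 -0.129 -0.976
outer loop
vertex -2.524 0.4 0.229
vertex -3.468 0.502 0.044
vertex -2.889 1.277 0.047
endloop
endfacet
facet normal 0.954 -0.267 -0.134
outer loop
vertex -2.414 0.314 1.186
vertex -2.524 0.4 0.229
vertex -2.238 1.161 0.753
endloop
endfacet
facet normal -0.312 -0.487 -0.816
outer loop
vertex 3.1 1.959 -3.414
vertex 2.649 2.651 -3.654
vertex 4.28 2.466 -4.168
endloop
endfacet
facet normal 0.524 -0.805 0.278
outer loop
vertex 4.771 3.229 -2.886
vertex 3.1 1.959 -3.414
vertex 4.28 2.466 -4.168
endloop
endfacet
facet normal -0.312 -0.486 -0.816
outer loop
vertex 4.28 2.466 -4.168
vertex 2.649 2.651 -3.654
vertex 3.83 3.159 -4.408
endloop
endfacet
facet normal 0.793 0.340 -0.506
outer loop
vertex 3.83 3.159 -4.408
vertex 4.771 3.229 -2.886
vertex 4.28 2.466 -4.168
endloop
endfacet
facet normal -0.792 -0.341 0.506
outer loop
vertex 3.1 1.959 -3.414
vertex 3.14 3.414 -2.372
vertex 2.649 2.651 -3.654
endloop
endfacet
facet normal 0.524 -0.805 0.278
outer loop
vertex 3.59 2.721 -2.132
vertex 3.1 1.959 -3.414
vertex 4.771 3.229 -2.886
endloop
endfacet
facet normal -0.793 -0.340 0.505
outer loop
vertex 3.59 2.721 -2.132
vertex 3.14 3.414 -2.372
vertex 3.1 1.959 -3.414
endloop
endfacet
facet normal -0.524 0.805 -0.278
outer loop
vertex 2.649 2.651 -3.654
vertex 3.14 3.414 -2.372
vertex 3.83 3.159 -4.408
endloop
endfacet
facet normal 0.792 0.341 -0.506
outer loop
vertex 4.32 3.921 -3.126
vertex 4.771 3.229 -2.886
vertex 3.83 3.159 -4.408
endloop
endfacet
facet normal -0.524 0.805 -0.278
outer loop
vertex 3.83 3.159 -4.408
vertex 3.14 3.414 -2.372
vertex 4.32 3.921 -3.126
endloop
endfacet
facet normal 0.312 0.486 0.816
outer loop
vertex 4.32 3.921 -3.126
vertex 3.59 2.721 -2.132
vertex 4.771 3.229 -2.886
endloop
endfacet
facet normal 0.313 0.486 0.816
outer loop
vertex 3.14 3.414 -2.372
vertex 3.59 2.721 -2.132
vertex 4.32 3.921 -3.126
endloop
endfacet

endsolid


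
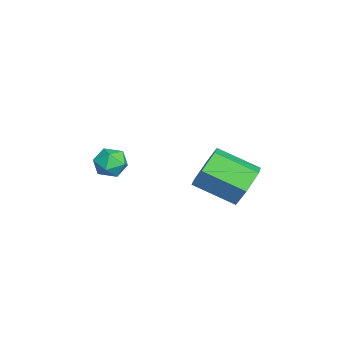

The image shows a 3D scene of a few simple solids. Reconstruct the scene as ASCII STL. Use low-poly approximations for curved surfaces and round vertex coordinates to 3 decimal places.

solid 
facet normal -0.786 0.227 0.575
outer loop
vertex -3.533 0.054 -1.634
vertex -3.275 -0.317 -1.135
vertex -3.121 0.337 -1.183
endloop
endfacet
facet normal -0.646 0.754 0.117
outer loop
vertex -3.533 0.054 -1.634
vertex -3.121 0.337 -1.183
vertex -3.061 0.49 -1.835
endloop
endfacet
facet normal -0.683 0.488 -0.544
outer loop
vertex -3.533 0.054 -1.634
vertex -3.061 0.49 -1.835
vertex -3.177 -0.069 -2.191
endloop
endfacet
facet normal -0.845 -0.205 -0.495
outer loop
vertex -3.533 0.054 -1.634
vertex -3.177 -0.069 -2.191
vertex -3.309 -0.568 -1.759
endloop
endfacet
facet normal -0.909 -0.367 0.197
outer loop
vertex -3.533 0.054 -1.634
vertex -3.309 -0.568 -1.759
vertex -3.275 -0.317 -1.135
endloop
endfacet
facet normal 0.024 0.973 0.230
outer loop
vertex -3.061 0.49 -1.835
vertex -3.121 0.337 -1.183
vertex -2.511 0.388 -1.461
endloop
endfacet
facet normal -0.202 0.119 0.972
outer loop
vertex -3.121 0.337 -1.183
vertex -3.275 -0.317 -1.135
vertex -2.643 -0.111 -1.029
endloop
endfacet
facet normal -0.401 -0.842 0.361
outer loop
vertex -3.275 -0.317 -1.135
vertex -3.309 -0.568 -1.759
vertex -2.759 -0.67 -1.385
endloop
endfacet
facet normal -0.298 -0.579 -0.759
outer loop
vertex -3.309 -0.568 -1.759
vertex -3.177 -0.069 -2.191
vertex -2.699 -0.517 -2.037
endloop
endfacet
facet normal -0.036 0.542 -0.840
outer loop
vertex -3.177 -0.069 -2.191
vertex -3.061 0.49 -1.835
vertex -2.545 0.137 -2.085
endloop
endfacet
facet normal 0.845 0.205 0.495
outer loop
vertex -2.287 -0.234 -1.586
vertex -2.511 0.388 -1.461
vertex -2.643 -0.111 -1.029
endloop
endfacet
facet normal 0.683 -0.488 0.544
outer loop
vertex -2.287 -0.234 -1.586
vertex -2.643 -0.111 -1.029
vertex -2.759 -0.67 -1.385
endloop
endfacet
facet normal 0.646 -0.754 -0.117
outer loop
vertex -2.287 -0.234 -1.586
vertex -2.759 -0.67 -1.385
vertex -2.699 -0.517 -2.037
endloop
endfacet
facet normal 0.786 -0.227 -0.575
outer loop
vertex -2.287 -0.234 -1.586
vertex -2.699 -0.517 -2.037
vertex -2.545 0.137 -2.085
endloop
endfacet
facet normal 0.909 0.367 -0.197
outer loop
vertex -2.287 -0.234 -1.586
vertex -2.545 0.137 -2.085
vertex -2.511 0.388 -1.461
endloop
endfacet
facet normal 0.298 0.579 0.759
outer loop
vertex -2.643 -0.111 -1.029
vertex -2.511 0.388 -1.461
vertex -3.121 0.337 -1.183
endloop
endfacet
facet normal 0.036 -0.542 0.840
outer loop
vertex -2.759 -0.67 -1.385
vertex -2.643 -0.111 -1.029
vertex -3.275 -0.317 -1.135
endloop
endfacet
facet normal -0.024 -0.973 -0.230
outer loop
vertex -2.699 -0.517 -2.037
vertex -2.759 -0.67 -1.385
vertex -3.309 -0.568 -1.759
endloop
endfacet
facet normal 0.202 -0.119 -0.972
outer loop
vertex -2.545 0.137 -2.085
vertex -2.699 -0.517 -2.037
vertex -3.177 -0.069 -2.191
endloop
endfacet
facet normal 0.401 0.842 -0.361
outer loop
vertex -2.511 0.388 -1.461
vertex -2.545 0.137 -2.085
vertex -3.061 0.49 -1.835
endloop
endfacet
facet normal 0.262 0.864 -0.430
outer loop
vertex -0.182 4.012 -1.98
vertex -0.774 4.443 -1.475
vertex 0.061 4.333 -1.187
endloop
endfacet
facet normal 0.926 -0.351 -0.142
outer loop
vertex -0.182 4.012 -1.98
vertex 0.061 4.333 -1.187
vertex -0.614 2.586 -1.271
endloop
endfacet
facet normal 0.926 -0.351 -0.141
outer loop
vertex -0.614 2.586 -1.271
vertex 0.061 4.333 -1.187
vertex -0.371 2.908 -0.477
endloop
endfacet
facet normal -0.261 -0.864 0.430
outer loop
vertex -0.614 2.586 -1.271
vertex -0.371 2.908 -0.477
vertex -1.206 3.017 -0.765
endloop
endfacet
facet normal 0.262 0.864 -0.429
outer loop
vertex 0.061 4.333 -1.187
vertex -0.774 4.443 -1.475
vertex -0.532 4.764 -0.681
endloop
endfacet
facet normal 0.699 0.138 0.702
outer loop
vertex 0.061 4.333 -1.187
vertex -0.532 4.764 -0.681
vertex -0.371 2.908 -0.477
endloop
endfacet
facet normal 0.699 0.138 0.702
outer loop
vertex -0.371 2.908 -0.477
vertex -0.532 4.764 -0.681
vertex -0.963 3.339 0.028
endloop
endfacet
facet normal -0.261 -0.864 0.431
outer loop
vertex -0.371 2.908 -0.477
vertex -0.963 3.339 0.028
vertex -1.206 3.017 -0.765
endloop
endfacet
facet normal 0.262 0.864 -0.429
outer loop
vertex -0.532 4.764 -0.681
vertex -0.774 4.443 -1.475
vertex -1.366 4.874 -0.969
endloop
endfacet
facet normal -0.227 0.488 0.843
outer loop
vertex -0.532 4.764 -0.681
vertex -1.366 4.874 -0.969
vertex -0.963 3.339 0.028
endloop
endfacet
facet normal -0.227 0.488 0.843
outer loop
vertex -0.963 3.339 0.028
vertex -1.366 4.874 -0.969
vertex -1.798 3.448 -0.26
endloop
endfacet
facet normal -0.261 -0.864 0.431
outer loop
vertex -0.963 3.339 0.028
vertex -1.798 3.448 -0.26
vertex -1.206 3.017 -0.765
endloop
endfacet
facet normal 0.261 0.864 -0.430
outer loop
vertex -1.366 4.874 -0.969
vertex -0.774 4.443 -1.475
vertex -1.609 4.552 -1.763
endloop
endfacet
facet normal -0.926 0.351 0.141
outer loop
vertex -1.366 4.874 -0.969
vertex -1.609 4.552 -1.763
vertex -1.798 3.448 -0.26
endloop
endfacet
facet normal -0.926 0.351 0.142
outer loop
vertex -1.798 3.448 -0.26
vertex -1.609 4.552 -1.763
vertex -2.041 3.127 -1.053
endloop
endfacet
facet normal -0.262 -0.864 0.430
outer loop
vertex -1.798 3.448 -0.26
vertex -2.041 3.127 -1.053
vertex -1.206 3.017 -0.765
endloop
endfacet
facet normal 0.261 0.864 -0.431
outer loop
vertex -1.609 4.552 -1.763
vertex -0.774 4.443 -1.475
vertex -1.017 4.121 -2.268
endloop
endfacet
facet normal -0.699 -0.138 -0.702
outer loop
vertex -1.609 4.552 -1.763
vertex -1.017 4.121 -2.268
vertex -2.041 3.127 -1.053
endloop
endfacet
facet normal -0.699 -0.138 -0.702
outer loop
vertex -2.041 3.127 -1.053
vertex -1.017 4.121 -2.268
vertex -1.448 2.696 -1.559
endloop
endfacet
facet normal -0.262 -0.864 0.429
outer loop
vertex -2.041 3.127 -1.053
vertex -1.448 2.696 -1.559
vertex -1.206 3.017 -0.765
endloop
endfacet
facet normal 0.261 0.864 -0.431
outer loop
vertex -1.017 4.121 -2.268
vertex -0.774 4.443 -1.475
vertex -0.182 4.012 -1.98
endloop
endfacet
facet normal 0.227 -0.488 -0.843
outer loop
vertex -1.017 4.121 -2.268
vertex -0.182 4.012 -1.98
vertex -1.448 2.696 -1.559
endloop
endfacet
facet normal 0.227 -0.488 -0.843
outer loop
vertex -1.448 2.696 -1.559
vertex -0.182 4.012 -1.98
vertex -0.614 2.586 -1.271
endloop
endfacet
facet normal -0.262 -0.864 0.429
outer loop
vertex -1.448 2.696 -1.559
vertex -0.614 2.586 -1.271
vertex -1.206 3.017 -0.765
endloop
endfacet

endsolid


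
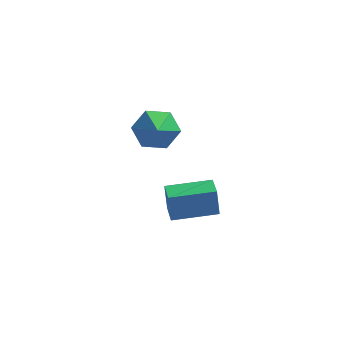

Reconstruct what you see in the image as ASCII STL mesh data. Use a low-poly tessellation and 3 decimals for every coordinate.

solid 
facet normal -0.163 0.789 -0.592
outer loop
vertex -0.552 -3.411 1.68
vertex -1.082 -2.919 2.482
vertex -0.017 -2.78 2.374
endloop
endfacet
facet normal 0.829 -0.538 -0.150
outer loop
vertex -0.552 -3.411 1.68
vertex -0.017 -2.78 2.374
vertex -0.798 -4.301 3.518
endloop
endfacet
facet normal -0.163 0.789 -0.592
outer loop
vertex -0.017 -2.78 2.374
vertex -1.082 -2.919 2.482
vertex -0.547 -2.288 3.176
endloop
endfacet
facet normal 0.832 -0.009 0.555
outer loop
vertex -0.017 -2.78 2.374
vertex -0.547 -2.288 3.176
vertex -0.798 -4.301 3.518
endloop
endfacet
facet normal -0.163 0.789 -0.592
outer loop
vertex -0.547 -2.288 3.176
vertex -1.082 -2.919 2.482
vertex -1.613 -2.427 3.284
endloop
endfacet
facet normal 0.079 0.157 0.984
outer loop
vertex -0.547 -2.288 3.176
vertex -1.613 -2.427 3.284
vertex -0.798 -4.301 3.518
endloop
endfacet
facet normal -0.163 0.789 -0.592
outer loop
vertex -1.613 -2.427 3.284
vertex -1.082 -2.919 2.482
vertex -2.148 -3.058 2.59
endloop
endfacet
facet normal -0.676 -0.206 0.708
outer loop
vertex -1.613 -2.427 3.284
vertex -2.148 -3.058 2.59
vertex -0.798 -4.301 3.518
endloop
endfacet
facet normal -0.163 0.789 -0.592
outer loop
vertex -2.148 -3.058 2.59
vertex -1.082 -2.919 2.482
vertex -1.618 -3.55 1.788
endloop
endfacet
facet normal -0.678 -0.735 0.003
outer loop
vertex -2.148 -3.058 2.59
vertex -1.618 -3.55 1.788
vertex -0.798 -4.301 3.518
endloop
endfacet
facet normal -0.163 0.789 -0.592
outer loop
vertex -1.618 -3.55 1.788
vertex -1.082 -2.919 2.482
vertex -0.552 -3.411 1.68
endloop
endfacet
facet normal 0.074 -0.901 -0.427
outer loop
vertex -1.618 -3.55 1.788
vertex -0.552 -3.411 1.68
vertex -0.798 -4.301 3.518
endloop
endfacet
facet normal -0.954 -0.292 -0.070
outer loop
vertex -0.585 -2.82 -2.227
vertex -0.912 -1.717 -2.37
vertex -0.436 -2.963 -3.663
endloop
endfacet
facet normal 0.282 -0.951 0.124
outer loop
vertex 1.652 -2.323 -3.51
vertex -0.585 -2.82 -2.227
vertex -0.436 -2.963 -3.663
endloop
endfacet
facet normal -0.954 -0.292 -0.069
outer loop
vertex -0.436 -2.963 -3.663
vertex -0.912 -1.717 -2.37
vertex -0.764 -1.859 -3.806
endloop
endfacet
facet normal 0.103 -0.098 -0.990
outer loop
vertex -0.764 -1.859 -3.806
vertex 1.652 -2.323 -3.51
vertex -0.436 -2.963 -3.663
endloop
endfacet
facet normal -0.103 0.098 0.990
outer loop
vertex -0.585 -2.82 -2.227
vertex 1.176 -1.077 -2.217
vertex -0.912 -1.717 -2.37
endloop
endfacet
facet normal 0.282 -0.951 0.123
outer loop
vertex 1.504 -2.181 -2.074
vertex -0.585 -2.82 -2.227
vertex 1.652 -2.323 -3.51
endloop
endfacet
facet normal -0.102 0.098 0.990
outer loop
vertex 1.504 -2.181 -2.074
vertex 1.176 -1.077 -2.217
vertex -0.585 -2.82 -2.227
endloop
endfacet
facet normal -0.283 0.951 -0.123
outer loop
vertex -0.912 -1.717 -2.37
vertex 1.176 -1.077 -2.217
vertex -0.764 -1.859 -3.806
endloop
endfacet
facet normal 0.102 -0.098 -0.990
outer loop
vertex 1.325 -1.22 -3.653
vertex 1.652 -2.323 -3.51
vertex -0.764 -1.859 -3.806
endloop
endfacet
facet normal -0.282 0.951 -0.124
outer loop
vertex -0.764 -1.859 -3.806
vertex 1.176 -1.077 -2.217
vertex 1.325 -1.22 -3.653
endloop
endfacet
facet normal 0.954 0.292 0.069
outer loop
vertex 1.325 -1.22 -3.653
vertex 1.504 -2.181 -2.074
vertex 1.652 -2.323 -3.51
endloop
endfacet
facet normal 0.954 0.292 0.070
outer loop
vertex 1.176 -1.077 -2.217
vertex 1.504 -2.181 -2.074
vertex 1.325 -1.22 -3.653
endloop
endfacet

endsolid


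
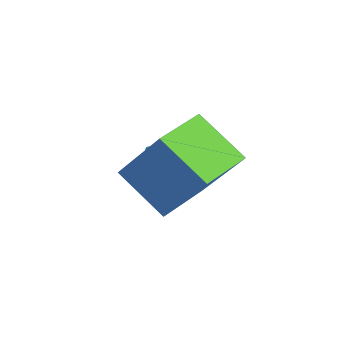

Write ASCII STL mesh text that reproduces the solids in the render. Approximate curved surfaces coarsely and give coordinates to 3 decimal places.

solid 
facet normal -0.880 0.460 -0.121
outer loop
vertex -1.049 -2.466 1.556
vertex -1.423 -3.15 1.673
vertex -1.261 -2.68 2.285
endloop
endfacet
facet normal -0.393 0.907 0.152
outer loop
vertex -1.049 -2.466 1.556
vertex -1.261 -2.68 2.285
vertex -0.554 -2.353 2.16
endloop
endfacet
facet normal 0.155 0.940 -0.303
outer loop
vertex -1.049 -2.466 1.556
vertex -0.554 -2.353 2.16
vertex -0.28 -2.62 1.471
endloop
endfacet
facet normal 0.008 0.514 -0.858
outer loop
vertex -1.049 -2.466 1.556
vertex -0.28 -2.62 1.471
vertex -0.817 -3.114 1.17
endloop
endfacet
facet normal -0.631 0.218 -0.745
outer loop
vertex -1.049 -2.466 1.556
vertex -0.817 -3.114 1.17
vertex -1.423 -3.15 1.673
endloop
endfacet
facet normal -0.155 0.627 0.763
outer loop
vertex -0.554 -2.353 2.16
vertex -1.261 -2.68 2.285
vertex -0.623 -2.966 2.65
endloop
endfacet
facet normal -0.942 -0.095 0.323
outer loop
vertex -1.261 -2.68 2.285
vertex -1.423 -3.15 1.673
vertex -1.16 -3.46 2.349
endloop
endfacet
facet normal -0.540 -0.487 -0.686
outer loop
vertex -1.423 -3.15 1.673
vertex -0.817 -3.114 1.17
vertex -0.886 -3.727 1.66
endloop
endfacet
facet normal 0.494 -0.007 -0.869
outer loop
vertex -0.817 -3.114 1.17
vertex -0.28 -2.62 1.471
vertex -0.179 -3.4 1.535
endloop
endfacet
facet normal 0.732 0.681 0.027
outer loop
vertex -0.28 -2.62 1.471
vertex -0.554 -2.353 2.16
vertex -0.017 -2.93 2.147
endloop
endfacet
facet normal -0.008 -0.514 0.858
outer loop
vertex -0.391 -3.614 2.264
vertex -0.623 -2.966 2.65
vertex -1.16 -3.46 2.349
endloop
endfacet
facet normal -0.155 -0.940 0.303
outer loop
vertex -0.391 -3.614 2.264
vertex -1.16 -3.46 2.349
vertex -0.886 -3.727 1.66
endloop
endfacet
facet normal 0.393 -0.907 -0.152
outer loop
vertex -0.391 -3.614 2.264
vertex -0.886 -3.727 1.66
vertex -0.179 -3.4 1.535
endloop
endfacet
facet normal 0.880 -0.460 0.121
outer loop
vertex -0.391 -3.614 2.264
vertex -0.179 -3.4 1.535
vertex -0.017 -2.93 2.147
endloop
endfacet
facet normal 0.631 -0.218 0.745
outer loop
vertex -0.391 -3.614 2.264
vertex -0.017 -2.93 2.147
vertex -0.623 -2.966 2.65
endloop
endfacet
facet normal -0.494 0.007 0.869
outer loop
vertex -1.16 -3.46 2.349
vertex -0.623 -2.966 2.65
vertex -1.261 -2.68 2.285
endloop
endfacet
facet normal -0.732 -0.681 -0.027
outer loop
vertex -0.886 -3.727 1.66
vertex -1.16 -3.46 2.349
vertex -1.423 -3.15 1.673
endloop
endfacet
facet normal 0.155 -0.627 -0.763
outer loop
vertex -0.179 -3.4 1.535
vertex -0.886 -3.727 1.66
vertex -0.817 -3.114 1.17
endloop
endfacet
facet normal 0.942 0.095 -0.323
outer loop
vertex -0.017 -2.93 2.147
vertex -0.179 -3.4 1.535
vertex -0.28 -2.62 1.471
endloop
endfacet
facet normal 0.540 0.487 0.686
outer loop
vertex -0.623 -2.966 2.65
vertex -0.017 -2.93 2.147
vertex -0.554 -2.353 2.16
endloop
endfacet
facet normal -0.640 -0.510 0.574
outer loop
vertex 1.114 -3.707 4.302
vertex 0.283 -2.681 4.287
vertex 0.295 -4.393 2.78
endloop
endfacet
facet normal 0.629 -0.777 0.012
outer loop
vertex 1.217 -3.659 1.953
vertex 1.114 -3.707 4.302
vertex 0.295 -4.393 2.78
endloop
endfacet
facet normal -0.640 -0.510 0.575
outer loop
vertex 0.295 -4.393 2.78
vertex 0.283 -2.681 4.287
vertex -0.536 -3.368 2.765
endloop
endfacet
facet normal -0.440 -0.369 -0.818
outer loop
vertex -0.536 -3.368 2.765
vertex 1.217 -3.659 1.953
vertex 0.295 -4.393 2.78
endloop
endfacet
facet normal 0.441 0.369 0.818
outer loop
vertex 1.114 -3.707 4.302
vertex 1.205 -1.947 3.46
vertex 0.283 -2.681 4.287
endloop
endfacet
facet normal 0.630 -0.777 0.012
outer loop
vertex 2.036 -2.972 3.475
vertex 1.114 -3.707 4.302
vertex 1.217 -3.659 1.953
endloop
endfacet
facet normal 0.440 0.369 0.819
outer loop
vertex 2.036 -2.972 3.475
vertex 1.205 -1.947 3.46
vertex 1.114 -3.707 4.302
endloop
endfacet
facet normal -0.629 0.777 -0.012
outer loop
vertex 0.283 -2.681 4.287
vertex 1.205 -1.947 3.46
vertex -0.536 -3.368 2.765
endloop
endfacet
facet normal -0.440 -0.369 -0.819
outer loop
vertex 0.386 -2.633 1.938
vertex 1.217 -3.659 1.953
vertex -0.536 -3.368 2.765
endloop
endfacet
facet normal -0.630 0.777 -0.011
outer loop
vertex -0.536 -3.368 2.765
vertex 1.205 -1.947 3.46
vertex 0.386 -2.633 1.938
endloop
endfacet
facet normal 0.640 0.510 -0.575
outer loop
vertex 0.386 -2.633 1.938
vertex 2.036 -2.972 3.475
vertex 1.217 -3.659 1.953
endloop
endfacet
facet normal 0.640 0.510 -0.574
outer loop
vertex 1.205 -1.947 3.46
vertex 2.036 -2.972 3.475
vertex 0.386 -2.633 1.938
endloop
endfacet

endsolid


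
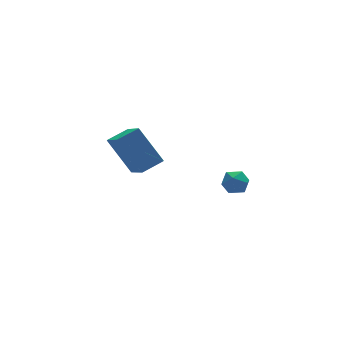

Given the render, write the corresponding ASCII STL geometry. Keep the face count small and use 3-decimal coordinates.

solid 
facet normal -0.943 -0.103 -0.317
outer loop
vertex -3.666 1.086 3.889
vertex -3.469 2.761 2.759
vertex -2.995 -0.08 2.276
endloop
endfacet
facet normal -0.097 -0.825 0.556
outer loop
vertex -1.911 0.039 2.641
vertex -3.666 1.086 3.889
vertex -2.995 -0.08 2.276
endloop
endfacet
facet normal -0.943 -0.103 -0.317
outer loop
vertex -2.995 -0.08 2.276
vertex -3.469 2.761 2.759
vertex -2.798 1.595 1.146
endloop
endfacet
facet normal 0.319 -0.555 -0.768
outer loop
vertex -2.798 1.595 1.146
vertex -1.911 0.039 2.641
vertex -2.995 -0.08 2.276
endloop
endfacet
facet normal -0.319 0.555 0.768
outer loop
vertex -3.666 1.086 3.889
vertex -2.385 2.88 3.124
vertex -3.469 2.761 2.759
endloop
endfacet
facet normal -0.097 -0.825 0.556
outer loop
vertex -2.582 1.205 4.254
vertex -3.666 1.086 3.889
vertex -1.911 0.039 2.641
endloop
endfacet
facet normal -0.319 0.555 0.768
outer loop
vertex -2.582 1.205 4.254
vertex -2.385 2.88 3.124
vertex -3.666 1.086 3.889
endloop
endfacet
facet normal 0.097 0.825 -0.556
outer loop
vertex -3.469 2.761 2.759
vertex -2.385 2.88 3.124
vertex -2.798 1.595 1.146
endloop
endfacet
facet normal 0.319 -0.555 -0.768
outer loop
vertex -1.714 1.714 1.511
vertex -1.911 0.039 2.641
vertex -2.798 1.595 1.146
endloop
endfacet
facet normal 0.097 0.825 -0.556
outer loop
vertex -2.798 1.595 1.146
vertex -2.385 2.88 3.124
vertex -1.714 1.714 1.511
endloop
endfacet
facet normal 0.943 0.103 0.317
outer loop
vertex -1.714 1.714 1.511
vertex -2.582 1.205 4.254
vertex -1.911 0.039 2.641
endloop
endfacet
facet normal 0.943 0.103 0.317
outer loop
vertex -2.385 2.88 3.124
vertex -2.582 1.205 4.254
vertex -1.714 1.714 1.511
endloop
endfacet
facet normal 0.186 0.893 -0.411
outer loop
vertex -0.109 -3.597 2.796
vertex -0.66 -3.339 3.107
vertex -0.053 -3.322 3.419
endloop
endfacet
facet normal 0.791 0.531 -0.305
outer loop
vertex -0.109 -3.597 2.796
vertex -0.053 -3.322 3.419
vertex 0.278 -3.901 3.27
endloop
endfacet
facet normal 0.743 -0.088 -0.663
outer loop
vertex -0.109 -3.597 2.796
vertex 0.278 -3.901 3.27
vertex -0.126 -4.277 2.867
endloop
endfacet
facet normal 0.109 -0.106 -0.988
outer loop
vertex -0.109 -3.597 2.796
vertex -0.126 -4.277 2.867
vertex -0.706 -3.929 2.766
endloop
endfacet
facet normal -0.236 0.500 -0.833
outer loop
vertex -0.109 -3.597 2.796
vertex -0.706 -3.929 2.766
vertex -0.66 -3.339 3.107
endloop
endfacet
facet normal 0.839 0.380 0.390
outer loop
vertex 0.278 -3.901 3.27
vertex -0.053 -3.322 3.419
vertex -0.034 -3.831 3.874
endloop
endfacet
facet normal -0.139 0.966 0.218
outer loop
vertex -0.053 -3.322 3.419
vertex -0.66 -3.339 3.107
vertex -0.614 -3.483 3.773
endloop
endfacet
facet normal -0.822 0.332 -0.463
outer loop
vertex -0.66 -3.339 3.107
vertex -0.706 -3.929 2.766
vertex -1.018 -3.859 3.37
endloop
endfacet
facet normal -0.265 -0.648 -0.714
outer loop
vertex -0.706 -3.929 2.766
vertex -0.126 -4.277 2.867
vertex -0.687 -4.438 3.221
endloop
endfacet
facet normal 0.763 -0.619 -0.187
outer loop
vertex -0.126 -4.277 2.867
vertex 0.278 -3.901 3.27
vertex -0.08 -4.421 3.533
endloop
endfacet
facet normal -0.109 0.106 0.988
outer loop
vertex -0.631 -4.163 3.844
vertex -0.034 -3.831 3.874
vertex -0.614 -3.483 3.773
endloop
endfacet
facet normal -0.743 0.088 0.663
outer loop
vertex -0.631 -4.163 3.844
vertex -0.614 -3.483 3.773
vertex -1.018 -3.859 3.37
endloop
endfacet
facet normal -0.791 -0.531 0.305
outer loop
vertex -0.631 -4.163 3.844
vertex -1.018 -3.859 3.37
vertex -0.687 -4.438 3.221
endloop
endfacet
facet normal -0.186 -0.893 0.411
outer loop
vertex -0.631 -4.163 3.844
vertex -0.687 -4.438 3.221
vertex -0.08 -4.421 3.533
endloop
endfacet
facet normal 0.236 -0.500 0.833
outer loop
vertex -0.631 -4.163 3.844
vertex -0.08 -4.421 3.533
vertex -0.034 -3.831 3.874
endloop
endfacet
facet normal 0.265 0.648 0.714
outer loop
vertex -0.614 -3.483 3.773
vertex -0.034 -3.831 3.874
vertex -0.053 -3.322 3.419
endloop
endfacet
facet normal -0.763 0.619 0.187
outer loop
vertex -1.018 -3.859 3.37
vertex -0.614 -3.483 3.773
vertex -0.66 -3.339 3.107
endloop
endfacet
facet normal -0.839 -0.380 -0.390
outer loop
vertex -0.687 -4.438 3.221
vertex -1.018 -3.859 3.37
vertex -0.706 -3.929 2.766
endloop
endfacet
facet normal 0.139 -0.966 -0.218
outer loop
vertex -0.08 -4.421 3.533
vertex -0.687 -4.438 3.221
vertex -0.126 -4.277 2.867
endloop
endfacet
facet normal 0.822 -0.332 0.463
outer loop
vertex -0.034 -3.831 3.874
vertex -0.08 -4.421 3.533
vertex 0.278 -3.901 3.27
endloop
endfacet

endsolid


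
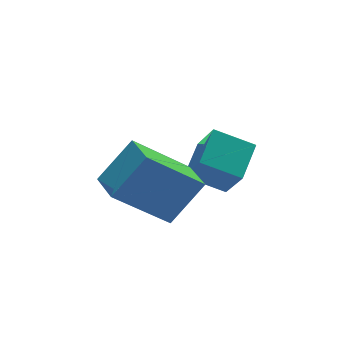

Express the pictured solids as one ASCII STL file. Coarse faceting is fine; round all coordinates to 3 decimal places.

solid 
facet normal -0.737 0.561 0.377
outer loop
vertex 0.478 -1.707 4.064
vertex 1.314 -0.904 4.505
vertex 0.407 -0.887 2.704
endloop
endfacet
facet normal -0.674 -0.648 -0.355
outer loop
vertex 1.366 -1.616 2.215
vertex 0.478 -1.707 4.064
vertex 0.407 -0.887 2.704
endloop
endfacet
facet normal -0.737 0.561 0.377
outer loop
vertex 0.407 -0.887 2.704
vertex 1.314 -0.904 4.505
vertex 1.243 -0.084 3.145
endloop
endfacet
facet normal -0.044 0.516 -0.856
outer loop
vertex 1.243 -0.084 3.145
vertex 1.366 -1.616 2.215
vertex 0.407 -0.887 2.704
endloop
endfacet
facet normal 0.044 -0.516 0.856
outer loop
vertex 0.478 -1.707 4.064
vertex 2.273 -1.633 4.016
vertex 1.314 -0.904 4.505
endloop
endfacet
facet normal -0.674 -0.648 -0.355
outer loop
vertex 1.437 -2.436 3.575
vertex 0.478 -1.707 4.064
vertex 1.366 -1.616 2.215
endloop
endfacet
facet normal 0.044 -0.516 0.856
outer loop
vertex 1.437 -2.436 3.575
vertex 2.273 -1.633 4.016
vertex 0.478 -1.707 4.064
endloop
endfacet
facet normal 0.674 0.648 0.355
outer loop
vertex 1.314 -0.904 4.505
vertex 2.273 -1.633 4.016
vertex 1.243 -0.084 3.145
endloop
endfacet
facet normal -0.044 0.516 -0.856
outer loop
vertex 2.202 -0.813 2.656
vertex 1.366 -1.616 2.215
vertex 1.243 -0.084 3.145
endloop
endfacet
facet normal 0.674 0.648 0.355
outer loop
vertex 1.243 -0.084 3.145
vertex 2.273 -1.633 4.016
vertex 2.202 -0.813 2.656
endloop
endfacet
facet normal 0.737 -0.561 -0.377
outer loop
vertex 2.202 -0.813 2.656
vertex 1.437 -2.436 3.575
vertex 1.366 -1.616 2.215
endloop
endfacet
facet normal 0.737 -0.561 -0.377
outer loop
vertex 2.273 -1.633 4.016
vertex 1.437 -2.436 3.575
vertex 2.202 -0.813 2.656
endloop
endfacet
facet normal -0.708 -0.101 -0.699
outer loop
vertex -2.334 -2.075 4.103
vertex -2.258 -0.992 3.87
vertex -0.788 -2.508 2.599
endloop
endfacet
facet normal -0.069 -0.975 0.210
outer loop
vertex 0.338 -2.348 3.71
vertex -2.334 -2.075 4.103
vertex -0.788 -2.508 2.599
endloop
endfacet
facet normal -0.708 -0.101 -0.699
outer loop
vertex -0.788 -2.508 2.599
vertex -2.258 -0.992 3.87
vertex -0.712 -1.425 2.366
endloop
endfacet
facet normal 0.703 -0.196 -0.684
outer loop
vertex -0.712 -1.425 2.366
vertex 0.338 -2.348 3.71
vertex -0.788 -2.508 2.599
endloop
endfacet
facet normal -0.703 0.196 0.684
outer loop
vertex -2.334 -2.075 4.103
vertex -1.132 -0.832 4.981
vertex -2.258 -0.992 3.87
endloop
endfacet
facet normal -0.069 -0.975 0.210
outer loop
vertex -1.208 -1.915 5.214
vertex -2.334 -2.075 4.103
vertex 0.338 -2.348 3.71
endloop
endfacet
facet normal -0.703 0.196 0.684
outer loop
vertex -1.208 -1.915 5.214
vertex -1.132 -0.832 4.981
vertex -2.334 -2.075 4.103
endloop
endfacet
facet normal 0.069 0.975 -0.210
outer loop
vertex -2.258 -0.992 3.87
vertex -1.132 -0.832 4.981
vertex -0.712 -1.425 2.366
endloop
endfacet
facet normal 0.703 -0.196 -0.684
outer loop
vertex 0.414 -1.265 3.477
vertex 0.338 -2.348 3.71
vertex -0.712 -1.425 2.366
endloop
endfacet
facet normal 0.069 0.975 -0.210
outer loop
vertex -0.712 -1.425 2.366
vertex -1.132 -0.832 4.981
vertex 0.414 -1.265 3.477
endloop
endfacet
facet normal 0.708 0.101 0.699
outer loop
vertex 0.414 -1.265 3.477
vertex -1.208 -1.915 5.214
vertex 0.338 -2.348 3.71
endloop
endfacet
facet normal 0.708 0.101 0.699
outer loop
vertex -1.132 -0.832 4.981
vertex -1.208 -1.915 5.214
vertex 0.414 -1.265 3.477
endloop
endfacet

endsolid
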